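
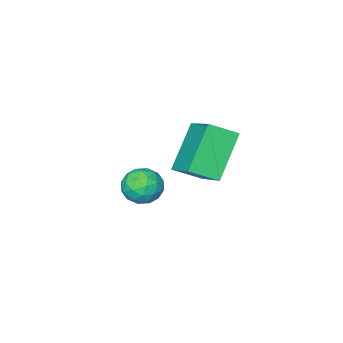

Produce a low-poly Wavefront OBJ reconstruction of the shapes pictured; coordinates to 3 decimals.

v -2.048 -0.528 0.187
v -1.607 0.901 1.058
v -2.842 -0 -0.277
v -2.401 1.428 0.594
v -0.899 -0.028 -1.214
v -0.458 1.4 -0.343
v -1.693 0.499 -1.678
v -1.252 1.928 -0.807
v 1.004 1.916 -0.232
v 1.576 2.23 -0.434
v 1.544 1.49 0.634
v 2.116 1.804 0.432
v 1.59 2.17 0.67
v 1.257 2.434 0.135
v 1.863 1.286 0.065
v 1.53 1.55 -0.47
v 2.107 1.841 -0.25
v 1.938 2.388 0.124
v 1.182 1.332 0.076
v 1.013 1.879 0.45
v 1.243 2.11 -0.409
v 1.877 1.61 0.609
v 1.568 1.825 0.749
v 1.904 2.01 0.631
v 1.055 2.23 -0.075
v 1.391 2.415 -0.193
v 1.399 2.38 0.456
v 1.729 1.305 0.393
v 2.065 1.49 0.275
v 1.216 1.71 -0.431
v 1.552 1.895 -0.549
v 1.721 1.34 -0.256
v 1.891 2.067 -0.419
v 2.208 1.816 0.09
v 2.06 1.512 -0.126
v 1.864 1.667 -0.441
v 1.792 2.388 -0.2
v 2.109 2.138 0.31
v 1.8 2.353 0.449
v 1.604 2.508 0.135
v 2.104 2.159 -0.091
v 1.011 1.582 -0.11
v 1.328 1.332 0.4
v 1.516 1.212 0.065
v 1.32 1.367 -0.249
v 0.912 1.904 0.11
v 1.229 1.653 0.619
v 1.256 2.053 0.641
v 1.06 2.208 0.326
v 1.016 1.561 0.291
f 2 4 1
f 5 2 1
f 1 4 3
f 3 5 1
f 2 8 4
f 6 2 5
f 6 8 2
f 4 8 3
f 7 5 3
f 3 8 7
f 7 6 5
f 8 6 7
f 9 46 25
f 46 20 49
f 25 49 14
f 46 49 25
f 9 25 21
f 25 14 26
f 21 26 10
f 25 26 21
f 9 21 30
f 21 10 31
f 30 31 16
f 21 31 30
f 9 30 42
f 30 16 45
f 42 45 19
f 30 45 42
f 9 42 46
f 42 19 50
f 46 50 20
f 42 50 46
f 10 26 37
f 26 14 40
f 37 40 18
f 26 40 37
f 14 49 27
f 49 20 48
f 27 48 13
f 49 48 27
f 20 50 47
f 50 19 43
f 47 43 11
f 50 43 47
f 19 45 44
f 45 16 32
f 44 32 15
f 45 32 44
f 16 31 36
f 31 10 33
f 36 33 17
f 31 33 36
f 12 38 24
f 38 18 39
f 24 39 13
f 38 39 24
f 12 24 22
f 24 13 23
f 22 23 11
f 24 23 22
f 12 22 29
f 22 11 28
f 29 28 15
f 22 28 29
f 12 29 34
f 29 15 35
f 34 35 17
f 29 35 34
f 12 34 38
f 34 17 41
f 38 41 18
f 34 41 38
f 13 39 27
f 39 18 40
f 27 40 14
f 39 40 27
f 11 23 47
f 23 13 48
f 47 48 20
f 23 48 47
f 15 28 44
f 28 11 43
f 44 43 19
f 28 43 44
f 17 35 36
f 35 15 32
f 36 32 16
f 35 32 36
f 18 41 37
f 41 17 33
f 37 33 10
f 41 33 37



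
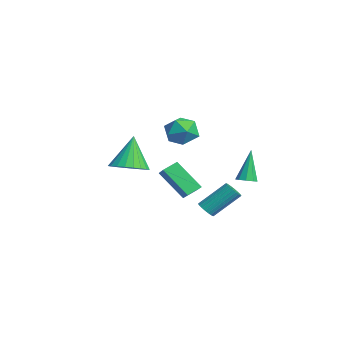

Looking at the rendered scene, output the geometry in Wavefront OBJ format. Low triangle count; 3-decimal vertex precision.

v 3.11 -1.57 -0.585
v 3.637 -1.624 -0.569
v 3.737 -0.263 0.681
v 3.21 -0.21 0.665
v 3.615 -1.484 -0.719
v 3.715 -0.123 0.53
v 3.516 -1.357 -0.85
v 3.617 0.004 0.4
v 3.356 -1.263 -0.939
v 3.456 0.098 0.31
v 3.158 -1.215 -0.975
v 3.258 0.145 0.274
v 2.952 -1.222 -0.952
v 3.053 0.139 0.298
v 2.771 -1.282 -0.872
v 2.871 0.079 0.377
v 2.641 -1.385 -0.749
v 2.741 -0.024 0.501
v 2.583 -1.517 -0.601
v 2.683 -0.156 0.649
v 2.605 -1.657 -0.45
v 2.705 -0.296 0.799
v 2.703 -1.784 -0.32
v 2.804 -0.423 0.93
v 2.864 -1.878 -0.23
v 2.964 -0.517 1.019
v 3.062 -1.925 -0.194
v 3.162 -0.565 1.055
v 3.267 -1.919 -0.218
v 3.368 -0.558 1.032
v 3.449 -1.859 -0.297
v 3.549 -0.498 0.952
v 3.579 -1.756 -0.421
v 3.679 -0.395 0.829
v 3.493 0.334 1.317
v 3.781 0.79 1.303
v 2.927 0.746 3.083
v 3.439 0.853 1.178
v 3.122 0.673 1.119
v 2.978 0.335 1.152
v 3.075 -0.004 1.262
v 3.368 -0.185 1.398
v 3.718 -0.123 1.495
v 3.963 0.153 1.509
v 3.988 0.514 1.433
v -3.828 -0.039 2.366
v -2.836 -0.114 2.1
v -3.884 -1.686 2.62
v -2.892 -1.761 2.354
v -3.156 -1.294 3.234
v -3.121 -0.276 3.077
v -3.599 -1.524 1.643
v -3.564 -0.506 1.486
v -2.694 -1.031 1.653
v -2.42 -0.889 2.636
v -4.3 -0.911 2.084
v -4.026 -0.769 3.067
v -2.051 -4.046 0.577
v -1.048 -4.066 0.949
v -2.749 -3.594 2.483
v -1.086 -3.665 0.84
v -1.272 -3.322 0.69
v -1.576 -3.089 0.524
v -1.952 -3.002 0.366
v -2.343 -3.073 0.239
v -2.69 -3.293 0.164
v -2.94 -3.628 0.152
v -3.054 -4.026 0.205
v -3.016 -4.427 0.314
v -2.83 -4.77 0.463
v -2.527 -5.003 0.629
v -2.15 -5.09 0.788
v -1.759 -5.018 0.914
v -1.412 -4.798 0.989
v -1.162 -4.464 1.001
v 0.013 -3.049 0.865
v 0.841 -3.06 1.39
v -0.214 -2.274 1.239
v 0.613 -2.286 1.764
v 0.947 -2.074 -0.584
v 1.774 -2.086 -0.059
v 0.719 -1.3 -0.21
v 1.547 -1.311 0.315
f 2 1 5
f 2 5 3
f 3 5 6
f 3 6 4
f 5 1 7
f 5 7 6
f 6 7 8
f 6 8 4
f 7 1 9
f 7 9 8
f 8 9 10
f 8 10 4
f 9 1 11
f 9 11 10
f 10 11 12
f 10 12 4
f 11 1 13
f 11 13 12
f 12 13 14
f 12 14 4
f 13 1 15
f 13 15 14
f 14 15 16
f 14 16 4
f 15 1 17
f 15 17 16
f 16 17 18
f 16 18 4
f 17 1 19
f 17 19 18
f 18 19 20
f 18 20 4
f 19 1 21
f 19 21 20
f 20 21 22
f 20 22 4
f 21 1 23
f 21 23 22
f 22 23 24
f 22 24 4
f 23 1 25
f 23 25 24
f 24 25 26
f 24 26 4
f 25 1 27
f 25 27 26
f 26 27 28
f 26 28 4
f 27 1 29
f 27 29 28
f 28 29 30
f 28 30 4
f 29 1 31
f 29 31 30
f 30 31 32
f 30 32 4
f 31 1 33
f 31 33 32
f 32 33 34
f 32 34 4
f 33 1 2
f 33 2 34
f 34 2 3
f 34 3 4
f 36 35 38
f 36 38 37
f 38 35 39
f 38 39 37
f 39 35 40
f 39 40 37
f 40 35 41
f 40 41 37
f 41 35 42
f 41 42 37
f 42 35 43
f 42 43 37
f 43 35 44
f 43 44 37
f 44 35 45
f 44 45 37
f 45 35 36
f 45 36 37
f 46 57 51
f 46 51 47
f 46 47 53
f 46 53 56
f 46 56 57
f 47 51 55
f 51 57 50
f 57 56 48
f 56 53 52
f 53 47 54
f 49 55 50
f 49 50 48
f 49 48 52
f 49 52 54
f 49 54 55
f 50 55 51
f 48 50 57
f 52 48 56
f 54 52 53
f 55 54 47
f 59 58 61
f 59 61 60
f 61 58 62
f 61 62 60
f 62 58 63
f 62 63 60
f 63 58 64
f 63 64 60
f 64 58 65
f 64 65 60
f 65 58 66
f 65 66 60
f 66 58 67
f 66 67 60
f 67 58 68
f 67 68 60
f 68 58 69
f 68 69 60
f 69 58 70
f 69 70 60
f 70 58 71
f 70 71 60
f 71 58 72
f 71 72 60
f 72 58 73
f 72 73 60
f 73 58 74
f 73 74 60
f 74 58 75
f 74 75 60
f 75 58 59
f 75 59 60
f 77 79 76
f 80 77 76
f 76 79 78
f 78 80 76
f 77 83 79
f 81 77 80
f 81 83 77
f 79 83 78
f 82 80 78
f 78 83 82
f 82 81 80
f 83 81 82



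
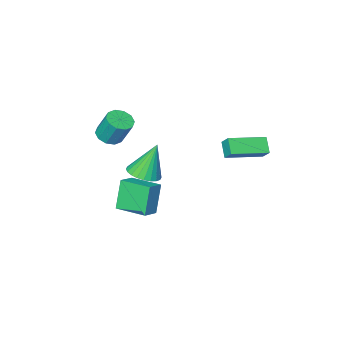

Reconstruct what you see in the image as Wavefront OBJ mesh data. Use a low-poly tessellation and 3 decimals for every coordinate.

v -1.72 4.102 0.619
v -2.026 3.425 1.288
v -1.682 4.676 1.218
v -1.988 3.999 1.886
v 0.248 3.581 0.994
v -0.058 2.904 1.662
v 0.286 4.155 1.592
v -0.02 3.478 2.261
v 2.645 -3.103 0.012
v 3.409 -2.958 0.063
v 3.18 -2.251 1.48
v 2.415 -2.397 1.428
v 3.201 -2.583 -0.158
v 2.971 -1.877 1.259
v 2.78 -2.408 -0.314
v 2.55 -1.701 1.103
v 2.308 -2.497 -0.345
v 2.078 -1.791 1.071
v 1.964 -2.819 -0.241
v 1.734 -2.112 1.176
v 1.88 -3.249 -0.04
v 1.651 -2.542 1.377
v 2.089 -3.623 0.181
v 1.859 -2.917 1.598
v 2.51 -3.799 0.337
v 2.28 -3.092 1.754
v 2.982 -3.709 0.369
v 2.752 -3.003 1.785
v 3.326 -3.388 0.264
v 3.096 -2.681 1.681
v 3.063 0.653 -0.674
v 3.517 -0.124 -0.437
v 2.357 0.827 1.254
v 3.768 0.129 -0.368
v 3.912 0.461 -0.346
v 3.926 0.823 -0.373
v 3.81 1.158 -0.446
v 3.579 1.417 -0.554
v 3.27 1.56 -0.68
v 2.929 1.564 -0.805
v 2.609 1.43 -0.91
v 2.358 1.177 -0.979
v 2.214 0.845 -1.002
v 2.2 0.483 -0.975
v 2.316 0.147 -0.901
v 2.547 -0.111 -0.794
v 2.856 -0.254 -0.668
v 3.196 -0.258 -0.542
v 2.66 -1.521 -4.566
v 2.09 -1.897 -2.847
v 1.975 0.127 -4.433
v 1.405 -0.249 -2.714
v 3.575 -1.171 -4.186
v 3.005 -1.547 -2.467
v 2.89 0.477 -4.053
v 2.32 0.101 -2.334
f 2 4 1
f 5 2 1
f 1 4 3
f 3 5 1
f 2 8 4
f 6 2 5
f 6 8 2
f 4 8 3
f 7 5 3
f 3 8 7
f 7 6 5
f 8 6 7
f 10 9 13
f 10 13 11
f 11 13 14
f 11 14 12
f 13 9 15
f 13 15 14
f 14 15 16
f 14 16 12
f 15 9 17
f 15 17 16
f 16 17 18
f 16 18 12
f 17 9 19
f 17 19 18
f 18 19 20
f 18 20 12
f 19 9 21
f 19 21 20
f 20 21 22
f 20 22 12
f 21 9 23
f 21 23 22
f 22 23 24
f 22 24 12
f 23 9 25
f 23 25 24
f 24 25 26
f 24 26 12
f 25 9 27
f 25 27 26
f 26 27 28
f 26 28 12
f 27 9 29
f 27 29 28
f 28 29 30
f 28 30 12
f 29 9 10
f 29 10 30
f 30 10 11
f 30 11 12
f 32 31 34
f 32 34 33
f 34 31 35
f 34 35 33
f 35 31 36
f 35 36 33
f 36 31 37
f 36 37 33
f 37 31 38
f 37 38 33
f 38 31 39
f 38 39 33
f 39 31 40
f 39 40 33
f 40 31 41
f 40 41 33
f 41 31 42
f 41 42 33
f 42 31 43
f 42 43 33
f 43 31 44
f 43 44 33
f 44 31 45
f 44 45 33
f 45 31 46
f 45 46 33
f 46 31 47
f 46 47 33
f 47 31 48
f 47 48 33
f 48 31 32
f 48 32 33
f 50 52 49
f 53 50 49
f 49 52 51
f 51 53 49
f 50 56 52
f 54 50 53
f 54 56 50
f 52 56 51
f 55 53 51
f 51 56 55
f 55 54 53
f 56 54 55



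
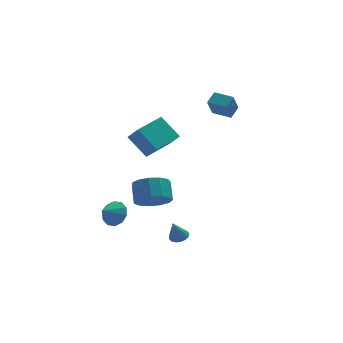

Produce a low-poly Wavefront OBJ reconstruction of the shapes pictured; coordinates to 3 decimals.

v 0.379 -2.01 -4.238
v 0.755 -1.65 -4.059
v 0.001 -2.17 -3.122
v 0.544 -1.501 -4.109
v 0.295 -1.468 -4.189
v 0.066 -1.56 -4.28
v -0.092 -1.754 -4.361
v -0.141 -2.007 -4.415
v -0.072 -2.261 -4.428
v 0.102 -2.457 -4.397
v 0.338 -2.55 -4.33
v 0.585 -2.52 -4.242
v 0.784 -2.373 -4.153
v 0.89 -2.142 -4.084
v 0.88 -1.881 -4.05
v -0.616 -0.519 -2.334
v -0.09 0.009 -3.045
v 0.042 0.967 -2.237
v -0.484 0.439 -1.526
v -0.648 0.148 -3.119
v -0.517 1.105 -2.311
v -1.197 0.075 -2.943
v -1.065 1.033 -2.135
v -1.561 -0.187 -2.574
v -1.429 0.771 -1.766
v -1.625 -0.553 -2.129
v -1.493 0.404 -1.321
v -1.368 -0.909 -1.749
v -1.237 0.048 -0.941
v -0.873 -1.141 -1.555
v -0.741 -0.183 -0.747
v -0.296 -1.176 -1.608
v -0.164 -0.218 -0.8
v 0.179 -1.001 -1.892
v 0.311 -0.044 -1.083
v 0.402 -0.674 -2.316
v 0.534 0.284 -1.508
v 0.302 -0.297 -2.746
v 0.434 0.66 -1.938
v 3.636 0.658 3.458
v 4.173 1.156 3.89
v 2.839 1.471 3.511
v 3.375 1.969 3.943
v 4.065 1.151 2.357
v 4.601 1.649 2.789
v 3.267 1.964 2.41
v 3.804 2.462 2.842
v -2.462 0.434 -3.58
v -1.884 0.175 -3.043
v -3.238 -0.014 -2.96
v -2.038 0.642 -2.897
v -2.353 1.03 -3.012
v -2.71 1.19 -3.343
v -2.972 1.062 -3.765
v -3.039 0.694 -4.116
v -2.886 0.227 -4.262
v -2.57 -0.161 -4.147
v -2.213 -0.321 -3.816
v -1.951 -0.193 -3.394
v -2.144 -1.413 3.191
v -1.795 -2.13 4.06
v -0.685 -0.451 3.399
v -0.335 -1.169 4.268
v -1.405 -2.311 2.152
v -1.055 -3.029 3.021
v 0.055 -1.35 2.36
v 0.404 -2.067 3.229
f 2 1 4
f 2 4 3
f 4 1 5
f 4 5 3
f 5 1 6
f 5 6 3
f 6 1 7
f 6 7 3
f 7 1 8
f 7 8 3
f 8 1 9
f 8 9 3
f 9 1 10
f 9 10 3
f 10 1 11
f 10 11 3
f 11 1 12
f 11 12 3
f 12 1 13
f 12 13 3
f 13 1 14
f 13 14 3
f 14 1 15
f 14 15 3
f 15 1 2
f 15 2 3
f 17 16 20
f 17 20 18
f 18 20 21
f 18 21 19
f 20 16 22
f 20 22 21
f 21 22 23
f 21 23 19
f 22 16 24
f 22 24 23
f 23 24 25
f 23 25 19
f 24 16 26
f 24 26 25
f 25 26 27
f 25 27 19
f 26 16 28
f 26 28 27
f 27 28 29
f 27 29 19
f 28 16 30
f 28 30 29
f 29 30 31
f 29 31 19
f 30 16 32
f 30 32 31
f 31 32 33
f 31 33 19
f 32 16 34
f 32 34 33
f 33 34 35
f 33 35 19
f 34 16 36
f 34 36 35
f 35 36 37
f 35 37 19
f 36 16 38
f 36 38 37
f 37 38 39
f 37 39 19
f 38 16 17
f 38 17 39
f 39 17 18
f 39 18 19
f 41 43 40
f 44 41 40
f 40 43 42
f 42 44 40
f 41 47 43
f 45 41 44
f 45 47 41
f 43 47 42
f 46 44 42
f 42 47 46
f 46 45 44
f 47 45 46
f 49 48 51
f 49 51 50
f 51 48 52
f 51 52 50
f 52 48 53
f 52 53 50
f 53 48 54
f 53 54 50
f 54 48 55
f 54 55 50
f 55 48 56
f 55 56 50
f 56 48 57
f 56 57 50
f 57 48 58
f 57 58 50
f 58 48 59
f 58 59 50
f 59 48 49
f 59 49 50
f 61 63 60
f 64 61 60
f 60 63 62
f 62 64 60
f 61 67 63
f 65 61 64
f 65 67 61
f 63 67 62
f 66 64 62
f 62 67 66
f 66 65 64
f 67 65 66



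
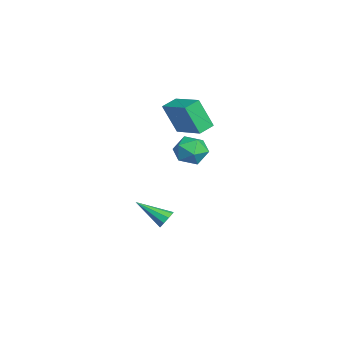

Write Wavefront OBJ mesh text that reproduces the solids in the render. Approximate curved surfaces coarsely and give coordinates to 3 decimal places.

v -4.695 -1.063 2.673
v -4.944 -1.84 4.531
v -2.959 -0.04 3.333
v -3.209 -0.818 5.192
v -4.111 -1.882 2.408
v -4.361 -2.66 4.267
v -2.376 -0.86 3.069
v -2.625 -1.637 4.927
v -0.738 -0.909 2.253
v 0.038 -0.704 2.932
v -0.798 -2.516 2.808
v -0.022 -2.311 3.487
v -0.971 -1.883 3.629
v -0.935 -0.89 3.286
v 0.175 -2.33 2.454
v 0.211 -1.337 2.111
v 0.602 -1.582 3.056
v -0.106 -1.305 3.782
v -0.654 -1.915 1.958
v -1.362 -1.638 2.684
v -1.969 -2.701 -3.269
v -1.533 -3.089 -3.532
v -2.751 -4.299 -2.211
v -1.377 -2.919 -3.16
v -1.498 -2.647 -2.839
v -1.839 -2.401 -2.719
v -2.241 -2.295 -2.856
v -2.515 -2.379 -3.186
v -2.534 -2.614 -3.555
v -2.288 -2.889 -3.79
v -1.893 -3.077 -3.781
f 2 4 1
f 5 2 1
f 1 4 3
f 3 5 1
f 2 8 4
f 6 2 5
f 6 8 2
f 4 8 3
f 7 5 3
f 3 8 7
f 7 6 5
f 8 6 7
f 9 20 14
f 9 14 10
f 9 10 16
f 9 16 19
f 9 19 20
f 10 14 18
f 14 20 13
f 20 19 11
f 19 16 15
f 16 10 17
f 12 18 13
f 12 13 11
f 12 11 15
f 12 15 17
f 12 17 18
f 13 18 14
f 11 13 20
f 15 11 19
f 17 15 16
f 18 17 10
f 22 21 24
f 22 24 23
f 24 21 25
f 24 25 23
f 25 21 26
f 25 26 23
f 26 21 27
f 26 27 23
f 27 21 28
f 27 28 23
f 28 21 29
f 28 29 23
f 29 21 30
f 29 30 23
f 30 21 31
f 30 31 23
f 31 21 22
f 31 22 23



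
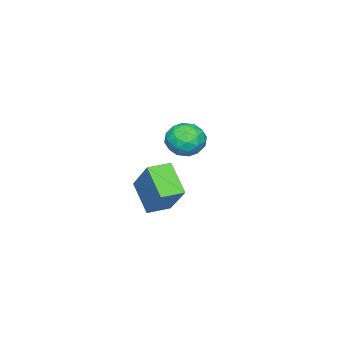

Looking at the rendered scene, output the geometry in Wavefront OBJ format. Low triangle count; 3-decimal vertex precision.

v -1.818 -0.524 -0.722
v -1.344 -0.253 -0.014
v -2.076 -1.787 -0.066
v -1.602 -1.516 0.642
v -2.389 -1.134 0.458
v -2.23 -0.354 0.053
v -1.19 -1.686 -0.133
v -1.031 -0.906 -0.538
v -0.956 -0.972 0.35
v -1.697 -0.63 0.715
v -1.723 -1.41 -0.795
v -2.464 -1.068 -0.43
v -1.558 -0.278 -0.425
v -1.862 -1.762 0.345
v -2.324 -1.538 0.238
v -2.046 -1.379 0.654
v -2.079 -0.337 -0.386
v -1.8 -0.178 0.03
v -2.415 -0.695 0.308
v -1.62 -1.862 -0.11
v -1.341 -1.703 0.306
v -1.374 -0.661 -0.734
v -1.096 -0.502 -0.318
v -1.005 -1.345 -0.388
v -1.052 -0.541 0.204
v -1.204 -1.283 0.59
v -0.962 -1.383 0.134
v -0.868 -0.924 -0.104
v -1.487 -0.34 0.419
v -1.639 -1.083 0.805
v -2.102 -0.858 0.697
v -2.008 -0.399 0.459
v -1.259 -0.763 0.633
v -1.781 -0.957 -0.885
v -1.933 -1.7 -0.499
v -1.412 -1.641 -0.539
v -1.318 -1.182 -0.777
v -2.216 -0.757 -0.67
v -2.368 -1.499 -0.284
v -2.552 -1.116 0.024
v -2.458 -0.657 -0.214
v -2.161 -1.277 -0.713
v 2.312 0.714 -1.473
v 1.686 -0.264 -0.477
v 3.034 1.782 0.03
v 2.409 0.803 1.026
v 3.131 0.177 -1.486
v 2.506 -0.802 -0.49
v 3.854 1.244 0.017
v 3.228 0.266 1.013
f 1 38 17
f 38 12 41
f 17 41 6
f 38 41 17
f 1 17 13
f 17 6 18
f 13 18 2
f 17 18 13
f 1 13 22
f 13 2 23
f 22 23 8
f 13 23 22
f 1 22 34
f 22 8 37
f 34 37 11
f 22 37 34
f 1 34 38
f 34 11 42
f 38 42 12
f 34 42 38
f 2 18 29
f 18 6 32
f 29 32 10
f 18 32 29
f 6 41 19
f 41 12 40
f 19 40 5
f 41 40 19
f 12 42 39
f 42 11 35
f 39 35 3
f 42 35 39
f 11 37 36
f 37 8 24
f 36 24 7
f 37 24 36
f 8 23 28
f 23 2 25
f 28 25 9
f 23 25 28
f 4 30 16
f 30 10 31
f 16 31 5
f 30 31 16
f 4 16 14
f 16 5 15
f 14 15 3
f 16 15 14
f 4 14 21
f 14 3 20
f 21 20 7
f 14 20 21
f 4 21 26
f 21 7 27
f 26 27 9
f 21 27 26
f 4 26 30
f 26 9 33
f 30 33 10
f 26 33 30
f 5 31 19
f 31 10 32
f 19 32 6
f 31 32 19
f 3 15 39
f 15 5 40
f 39 40 12
f 15 40 39
f 7 20 36
f 20 3 35
f 36 35 11
f 20 35 36
f 9 27 28
f 27 7 24
f 28 24 8
f 27 24 28
f 10 33 29
f 33 9 25
f 29 25 2
f 33 25 29
f 44 46 43
f 47 44 43
f 43 46 45
f 45 47 43
f 44 50 46
f 48 44 47
f 48 50 44
f 46 50 45
f 49 47 45
f 45 50 49
f 49 48 47
f 50 48 49



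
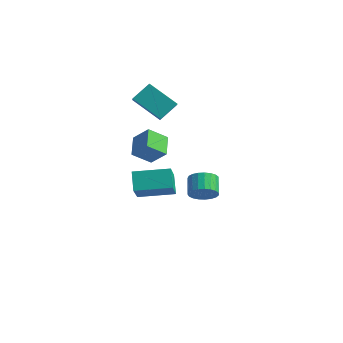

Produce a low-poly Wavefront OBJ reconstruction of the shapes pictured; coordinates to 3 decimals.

v -4.588 0.538 -3.053
v -3.875 -0.698 -1.539
v -2.877 1.832 -2.802
v -2.164 0.596 -1.288
v -3.916 -0.176 -3.952
v -3.203 -1.412 -2.438
v -2.205 1.118 -3.701
v -1.492 -0.118 -2.187
v -3.241 0.233 -1.031
v -3.931 -0.624 -0.199
v -3.979 1.321 -0.522
v -4.67 0.464 0.31
v -2.31 0.416 -0.07
v -3.001 -0.441 0.762
v -3.049 1.504 0.439
v -3.739 0.647 1.271
v -3.977 -0.418 4.176
v -3.609 0.603 4.995
v -4.892 0.709 3.181
v -4.524 1.73 4
v -2.316 -0.09 3.02
v -1.948 0.931 3.839
v -3.231 1.037 2.025
v -2.863 2.058 2.844
v 3.313 -3.881 1.436
v 3.83 -3.934 2.044
v 3.244 -3.153 2.612
v 2.727 -3.099 2.004
v 3.968 -3.696 1.857
v 3.382 -2.914 2.425
v 3.992 -3.489 1.598
v 3.406 -2.707 2.165
v 3.898 -3.351 1.31
v 3.312 -2.569 1.877
v 3.704 -3.303 1.044
v 3.118 -2.522 1.612
v 3.442 -3.356 0.846
v 2.856 -2.574 1.414
v 3.157 -3.5 0.75
v 2.571 -2.718 1.318
v 2.9 -3.709 0.773
v 2.314 -2.927 1.341
v 2.714 -3.948 0.91
v 2.128 -3.166 1.478
v 2.631 -4.176 1.139
v 2.045 -3.394 1.706
v 2.667 -4.352 1.418
v 2.081 -3.57 1.986
v 2.814 -4.447 1.701
v 2.228 -3.665 2.269
v 3.047 -4.444 1.938
v 2.461 -3.662 2.506
v 3.327 -4.344 2.088
v 2.741 -3.562 2.656
v 3.604 -4.164 2.126
v 3.018 -3.382 2.693
f 2 4 1
f 5 2 1
f 1 4 3
f 3 5 1
f 2 8 4
f 6 2 5
f 6 8 2
f 4 8 3
f 7 5 3
f 3 8 7
f 7 6 5
f 8 6 7
f 10 12 9
f 13 10 9
f 9 12 11
f 11 13 9
f 10 16 12
f 14 10 13
f 14 16 10
f 12 16 11
f 15 13 11
f 11 16 15
f 15 14 13
f 16 14 15
f 18 20 17
f 21 18 17
f 17 20 19
f 19 21 17
f 18 24 20
f 22 18 21
f 22 24 18
f 20 24 19
f 23 21 19
f 19 24 23
f 23 22 21
f 24 22 23
f 26 25 29
f 26 29 27
f 27 29 30
f 27 30 28
f 29 25 31
f 29 31 30
f 30 31 32
f 30 32 28
f 31 25 33
f 31 33 32
f 32 33 34
f 32 34 28
f 33 25 35
f 33 35 34
f 34 35 36
f 34 36 28
f 35 25 37
f 35 37 36
f 36 37 38
f 36 38 28
f 37 25 39
f 37 39 38
f 38 39 40
f 38 40 28
f 39 25 41
f 39 41 40
f 40 41 42
f 40 42 28
f 41 25 43
f 41 43 42
f 42 43 44
f 42 44 28
f 43 25 45
f 43 45 44
f 44 45 46
f 44 46 28
f 45 25 47
f 45 47 46
f 46 47 48
f 46 48 28
f 47 25 49
f 47 49 48
f 48 49 50
f 48 50 28
f 49 25 51
f 49 51 50
f 50 51 52
f 50 52 28
f 51 25 53
f 51 53 52
f 52 53 54
f 52 54 28
f 53 25 55
f 53 55 54
f 54 55 56
f 54 56 28
f 55 25 26
f 55 26 56
f 56 26 27
f 56 27 28



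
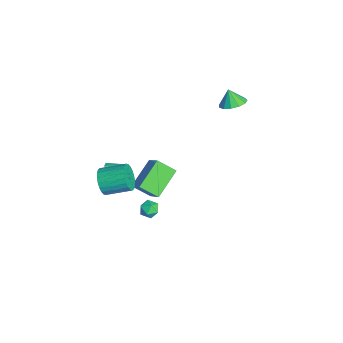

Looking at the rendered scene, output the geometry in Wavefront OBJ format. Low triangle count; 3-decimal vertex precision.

v 3.897 -1.6 -2.239
v 4.327 -2.054 -2.32
v 3.513 -2.106 -1.44
v 3.943 -2.56 -1.521
v 4.122 -1.989 -1.322
v 4.359 -1.676 -1.816
v 3.481 -2.484 -1.944
v 3.718 -2.171 -2.438
v 4.069 -2.601 -2.138
v 4.466 -2.295 -1.754
v 3.374 -1.865 -2.006
v 3.771 -1.559 -1.622
v -2.941 4.005 0.049
v -2.169 3.738 0.348
v -3.379 3.795 0.991
v -2.195 4.219 0.443
v -2.459 4.631 0.413
v -2.875 4.845 0.268
v -3.312 4.792 0.053
v -3.632 4.49 -0.164
v -3.732 4.034 -0.312
v -3.581 3.568 -0.346
v -3.227 3.242 -0.255
v -2.782 3.158 -0.067
v -2.388 3.343 0.158
v 2.078 -4.4 -0.804
v 2.373 -4.743 -0.05
v 2.717 -3.283 0.479
v 2.422 -2.94 -0.276
v 2.659 -4.742 -0.239
v 3.003 -3.282 0.29
v 2.857 -4.689 -0.514
v 3.201 -3.229 0.014
v 2.936 -4.591 -0.834
v 3.28 -3.132 -0.305
v 2.885 -4.465 -1.149
v 3.229 -3.006 -0.62
v 2.711 -4.329 -1.412
v 3.055 -2.869 -0.883
v 2.44 -4.203 -1.582
v 2.784 -2.744 -1.053
v 2.114 -4.108 -1.634
v 2.459 -2.648 -1.105
v 1.783 -4.057 -1.559
v 2.127 -2.597 -1.03
v 1.497 -4.058 -1.37
v 1.841 -2.598 -0.841
v 1.299 -4.111 -1.094
v 1.643 -2.651 -0.566
v 1.22 -4.208 -0.775
v 1.564 -2.749 -0.246
v 1.271 -4.334 -0.46
v 1.615 -2.875 0.069
v 1.445 -4.471 -0.197
v 1.789 -3.011 0.332
v 1.716 -4.596 -0.027
v 2.06 -3.137 0.502
v 2.041 -4.692 0.025
v 2.386 -3.232 0.554
v -1.749 -1.17 -3.401
v -0.471 -0.896 -2.149
v -1.287 -0.137 -4.099
v -0.009 0.137 -2.847
v -0.491 -2.417 -4.413
v 0.787 -2.143 -3.161
v -0.029 -1.384 -5.111
v 1.249 -1.11 -3.859
v 0.716 -3.779 -1.357
v 1.032 -4.076 -0.972
v 0.804 -2.941 -0.783
v 1.269 -3.914 -1.246
v 1.247 -3.688 -1.571
v 0.977 -3.505 -1.797
v 0.584 -3.45 -1.817
v 0.253 -3.549 -1.621
v 0.139 -3.756 -1.303
v 0.294 -3.973 -1.009
v 0.647 -4.1 -0.879
f 1 12 6
f 1 6 2
f 1 2 8
f 1 8 11
f 1 11 12
f 2 6 10
f 6 12 5
f 12 11 3
f 11 8 7
f 8 2 9
f 4 10 5
f 4 5 3
f 4 3 7
f 4 7 9
f 4 9 10
f 5 10 6
f 3 5 12
f 7 3 11
f 9 7 8
f 10 9 2
f 14 13 16
f 14 16 15
f 16 13 17
f 16 17 15
f 17 13 18
f 17 18 15
f 18 13 19
f 18 19 15
f 19 13 20
f 19 20 15
f 20 13 21
f 20 21 15
f 21 13 22
f 21 22 15
f 22 13 23
f 22 23 15
f 23 13 24
f 23 24 15
f 24 13 25
f 24 25 15
f 25 13 14
f 25 14 15
f 27 26 30
f 27 30 28
f 28 30 31
f 28 31 29
f 30 26 32
f 30 32 31
f 31 32 33
f 31 33 29
f 32 26 34
f 32 34 33
f 33 34 35
f 33 35 29
f 34 26 36
f 34 36 35
f 35 36 37
f 35 37 29
f 36 26 38
f 36 38 37
f 37 38 39
f 37 39 29
f 38 26 40
f 38 40 39
f 39 40 41
f 39 41 29
f 40 26 42
f 40 42 41
f 41 42 43
f 41 43 29
f 42 26 44
f 42 44 43
f 43 44 45
f 43 45 29
f 44 26 46
f 44 46 45
f 45 46 47
f 45 47 29
f 46 26 48
f 46 48 47
f 47 48 49
f 47 49 29
f 48 26 50
f 48 50 49
f 49 50 51
f 49 51 29
f 50 26 52
f 50 52 51
f 51 52 53
f 51 53 29
f 52 26 54
f 52 54 53
f 53 54 55
f 53 55 29
f 54 26 56
f 54 56 55
f 55 56 57
f 55 57 29
f 56 26 58
f 56 58 57
f 57 58 59
f 57 59 29
f 58 26 27
f 58 27 59
f 59 27 28
f 59 28 29
f 61 63 60
f 64 61 60
f 60 63 62
f 62 64 60
f 61 67 63
f 65 61 64
f 65 67 61
f 63 67 62
f 66 64 62
f 62 67 66
f 66 65 64
f 67 65 66
f 69 68 71
f 69 71 70
f 71 68 72
f 71 72 70
f 72 68 73
f 72 73 70
f 73 68 74
f 73 74 70
f 74 68 75
f 74 75 70
f 75 68 76
f 75 76 70
f 76 68 77
f 76 77 70
f 77 68 78
f 77 78 70
f 78 68 69
f 78 69 70



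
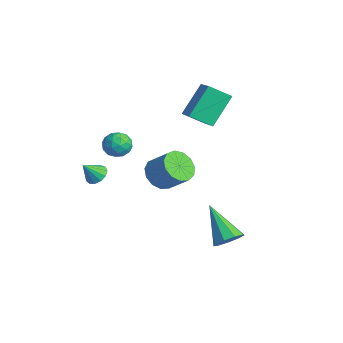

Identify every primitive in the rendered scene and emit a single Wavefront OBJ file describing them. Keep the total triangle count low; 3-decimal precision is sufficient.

v -2.881 -1.066 0.921
v -2.485 -0.938 0.264
v -2.995 -2.282 0.616
v -2.599 -2.154 -0.041
v -2.236 -2.112 0.645
v -2.166 -1.36 0.834
v -3.314 -1.86 0.046
v -3.244 -1.108 0.235
v -2.753 -1.429 -0.277
v -2.087 -1.584 0.093
v -3.393 -1.636 0.787
v -2.727 -1.791 1.157
v -2.673 -0.895 0.619
v -2.807 -2.325 0.261
v -2.594 -2.3 0.664
v -2.361 -2.225 0.278
v -2.485 -1.143 0.955
v -2.253 -1.068 0.568
v -2.106 -1.758 0.792
v -3.227 -2.152 0.312
v -2.995 -2.077 -0.075
v -3.119 -0.995 0.602
v -2.886 -0.92 0.216
v -3.374 -1.462 0.088
v -2.598 -1.108 -0.085
v -2.665 -1.823 -0.265
v -3.085 -1.65 -0.213
v -3.044 -1.209 -0.102
v -2.206 -1.2 0.133
v -2.273 -1.915 -0.047
v -2.06 -1.89 0.357
v -2.019 -1.448 0.468
v -2.364 -1.488 -0.185
v -3.207 -1.305 0.927
v -3.274 -2.02 0.747
v -3.461 -1.772 0.412
v -3.42 -1.33 0.523
v -2.815 -1.397 1.145
v -2.882 -2.112 0.965
v -2.436 -2.011 0.982
v -2.395 -1.57 1.093
v -3.116 -1.732 1.065
v 3.693 1.053 -3.026
v 4.131 0.564 -2.586
v 2.047 0.867 -1.594
v 4.21 1.075 -2.429
v 4.047 1.575 -2.551
v 3.719 1.832 -2.895
v 3.379 1.724 -3.3
v 3.185 1.302 -3.578
v 3.23 0.764 -3.597
v 3.491 0.361 -3.349
v 3.847 0.282 -2.95
v 0.745 -1.023 0.32
v 1.346 -0.858 -0.343
v 2.255 -0.312 0.616
v 1.655 -0.477 1.28
v 1.054 -0.438 -0.305
v 1.963 0.108 0.654
v 0.664 -0.204 -0.068
v 1.573 0.342 0.891
v 0.3 -0.23 0.292
v 1.209 0.316 1.251
v 0.077 -0.508 0.661
v 0.986 0.038 1.62
v 0.066 -0.949 0.922
v 0.976 -0.403 1.881
v 0.271 -1.414 0.992
v 1.181 -0.868 1.951
v 0.627 -1.754 0.849
v 1.536 -1.208 1.808
v 1.02 -1.863 0.538
v 1.929 -1.317 1.497
v 1.326 -1.705 0.158
v 2.235 -1.159 1.117
v 1.447 -1.33 -0.17
v 2.357 -0.784 0.789
v -1.565 2.465 1.443
v -2.07 1.469 2.128
v -2.04 3.711 2.906
v -2.545 2.715 3.591
v -0.335 2.245 2.029
v -0.84 1.249 2.714
v -0.81 3.491 3.492
v -1.315 2.495 4.177
v -1.883 -3.073 -0.73
v -1.578 -2.649 -0.397
v -1.877 -3.767 0.15
v -1.918 -2.587 -0.346
v -2.247 -2.68 -0.417
v -2.46 -2.898 -0.587
v -2.491 -3.171 -0.803
v -2.328 -3.413 -0.995
v -2.024 -3.547 -1.103
v -1.675 -3.531 -1.092
v -1.392 -3.369 -0.967
v -1.265 -3.113 -0.765
v -1.334 -2.845 -0.553
f 1 38 17
f 38 12 41
f 17 41 6
f 38 41 17
f 1 17 13
f 17 6 18
f 13 18 2
f 17 18 13
f 1 13 22
f 13 2 23
f 22 23 8
f 13 23 22
f 1 22 34
f 22 8 37
f 34 37 11
f 22 37 34
f 1 34 38
f 34 11 42
f 38 42 12
f 34 42 38
f 2 18 29
f 18 6 32
f 29 32 10
f 18 32 29
f 6 41 19
f 41 12 40
f 19 40 5
f 41 40 19
f 12 42 39
f 42 11 35
f 39 35 3
f 42 35 39
f 11 37 36
f 37 8 24
f 36 24 7
f 37 24 36
f 8 23 28
f 23 2 25
f 28 25 9
f 23 25 28
f 4 30 16
f 30 10 31
f 16 31 5
f 30 31 16
f 4 16 14
f 16 5 15
f 14 15 3
f 16 15 14
f 4 14 21
f 14 3 20
f 21 20 7
f 14 20 21
f 4 21 26
f 21 7 27
f 26 27 9
f 21 27 26
f 4 26 30
f 26 9 33
f 30 33 10
f 26 33 30
f 5 31 19
f 31 10 32
f 19 32 6
f 31 32 19
f 3 15 39
f 15 5 40
f 39 40 12
f 15 40 39
f 7 20 36
f 20 3 35
f 36 35 11
f 20 35 36
f 9 27 28
f 27 7 24
f 28 24 8
f 27 24 28
f 10 33 29
f 33 9 25
f 29 25 2
f 33 25 29
f 44 43 46
f 44 46 45
f 46 43 47
f 46 47 45
f 47 43 48
f 47 48 45
f 48 43 49
f 48 49 45
f 49 43 50
f 49 50 45
f 50 43 51
f 50 51 45
f 51 43 52
f 51 52 45
f 52 43 53
f 52 53 45
f 53 43 44
f 53 44 45
f 55 54 58
f 55 58 56
f 56 58 59
f 56 59 57
f 58 54 60
f 58 60 59
f 59 60 61
f 59 61 57
f 60 54 62
f 60 62 61
f 61 62 63
f 61 63 57
f 62 54 64
f 62 64 63
f 63 64 65
f 63 65 57
f 64 54 66
f 64 66 65
f 65 66 67
f 65 67 57
f 66 54 68
f 66 68 67
f 67 68 69
f 67 69 57
f 68 54 70
f 68 70 69
f 69 70 71
f 69 71 57
f 70 54 72
f 70 72 71
f 71 72 73
f 71 73 57
f 72 54 74
f 72 74 73
f 73 74 75
f 73 75 57
f 74 54 76
f 74 76 75
f 75 76 77
f 75 77 57
f 76 54 55
f 76 55 77
f 77 55 56
f 77 56 57
f 79 81 78
f 82 79 78
f 78 81 80
f 80 82 78
f 79 85 81
f 83 79 82
f 83 85 79
f 81 85 80
f 84 82 80
f 80 85 84
f 84 83 82
f 85 83 84
f 87 86 89
f 87 89 88
f 89 86 90
f 89 90 88
f 90 86 91
f 90 91 88
f 91 86 92
f 91 92 88
f 92 86 93
f 92 93 88
f 93 86 94
f 93 94 88
f 94 86 95
f 94 95 88
f 95 86 96
f 95 96 88
f 96 86 97
f 96 97 88
f 97 86 98
f 97 98 88
f 98 86 87
f 98 87 88



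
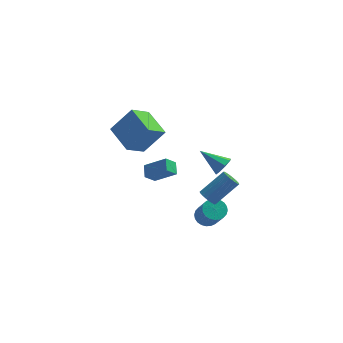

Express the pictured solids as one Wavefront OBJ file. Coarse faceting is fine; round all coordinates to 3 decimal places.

v 3.116 -2.811 -0.476
v 3.528 -2.714 -0.957
v 4.855 -1.933 0.335
v 4.444 -2.029 0.816
v 3.379 -2.472 -0.951
v 4.706 -1.69 0.341
v 3.178 -2.296 -0.851
v 4.505 -1.514 0.441
v 2.965 -2.222 -0.677
v 4.293 -1.441 0.615
v 2.782 -2.265 -0.463
v 4.109 -1.484 0.829
v 2.666 -2.416 -0.251
v 3.993 -1.635 1.04
v 2.638 -2.645 -0.084
v 3.965 -1.864 1.207
v 2.705 -2.907 0.005
v 4.032 -2.126 1.297
v 2.854 -3.15 -0.001
v 4.181 -2.368 1.291
v 3.055 -3.326 -0.101
v 4.382 -2.544 1.191
v 3.267 -3.399 -0.275
v 4.595 -2.618 1.017
v 3.451 -3.356 -0.489
v 4.778 -2.575 0.803
v 3.567 -3.205 -0.7
v 4.894 -2.424 0.591
v 3.595 -2.976 -0.867
v 4.922 -2.195 0.424
v 2.922 -0.391 -4.19
v 3.445 0.153 -3.992
v 4.001 -0.965 -2.392
v 3.478 -1.509 -2.59
v 3.199 0.249 -3.84
v 3.755 -0.87 -2.239
v 2.911 0.247 -3.741
v 3.468 -0.872 -2.141
v 2.625 0.148 -3.71
v 3.181 -0.971 -2.11
v 2.384 -0.033 -3.753
v 2.94 -1.151 -2.153
v 2.225 -0.268 -3.862
v 2.781 -1.387 -2.262
v 2.172 -0.522 -4.021
v 2.728 -1.641 -2.421
v 2.233 -0.756 -4.206
v 2.789 -1.875 -2.606
v 2.399 -0.935 -4.388
v 2.955 -2.053 -2.788
v 2.645 -1.03 -4.541
v 3.201 -2.149 -2.94
v 2.932 -1.028 -4.639
v 3.489 -2.147 -3.039
v 3.219 -0.929 -4.67
v 3.775 -2.048 -3.07
v 3.46 -0.749 -4.627
v 4.016 -1.867 -3.027
v 3.619 -0.513 -4.518
v 4.175 -1.632 -2.918
v 3.672 -0.259 -4.359
v 4.228 -1.378 -2.759
v 3.611 -0.025 -4.174
v 4.167 -1.144 -2.574
v -1.664 -2.261 3.146
v -0.413 -1.948 4.727
v -2.801 -0.728 3.741
v -1.55 -0.415 5.323
v -0.77 -1.245 2.237
v 0.481 -0.932 3.819
v -1.907 0.288 2.833
v -0.656 0.601 4.414
v 3.761 1.781 -1.244
v 4.162 1.743 -0.624
v 2.279 2.279 -0.256
v 4.177 2.257 -0.86
v 3.948 2.493 -1.322
v 3.61 2.311 -1.738
v 3.36 1.819 -1.865
v 3.345 1.305 -1.628
v 3.574 1.069 -1.167
v 3.912 1.251 -0.75
v 0.499 -0.419 -0.051
v 0.372 0.398 0.375
v -0.855 -0.135 -1.003
v -0.983 0.682 -0.578
v 1.063 0.018 -0.722
v 0.935 0.835 -0.297
v -0.292 0.302 -1.675
v -0.419 1.119 -1.249
f 2 1 5
f 2 5 3
f 3 5 6
f 3 6 4
f 5 1 7
f 5 7 6
f 6 7 8
f 6 8 4
f 7 1 9
f 7 9 8
f 8 9 10
f 8 10 4
f 9 1 11
f 9 11 10
f 10 11 12
f 10 12 4
f 11 1 13
f 11 13 12
f 12 13 14
f 12 14 4
f 13 1 15
f 13 15 14
f 14 15 16
f 14 16 4
f 15 1 17
f 15 17 16
f 16 17 18
f 16 18 4
f 17 1 19
f 17 19 18
f 18 19 20
f 18 20 4
f 19 1 21
f 19 21 20
f 20 21 22
f 20 22 4
f 21 1 23
f 21 23 22
f 22 23 24
f 22 24 4
f 23 1 25
f 23 25 24
f 24 25 26
f 24 26 4
f 25 1 27
f 25 27 26
f 26 27 28
f 26 28 4
f 27 1 29
f 27 29 28
f 28 29 30
f 28 30 4
f 29 1 2
f 29 2 30
f 30 2 3
f 30 3 4
f 32 31 35
f 32 35 33
f 33 35 36
f 33 36 34
f 35 31 37
f 35 37 36
f 36 37 38
f 36 38 34
f 37 31 39
f 37 39 38
f 38 39 40
f 38 40 34
f 39 31 41
f 39 41 40
f 40 41 42
f 40 42 34
f 41 31 43
f 41 43 42
f 42 43 44
f 42 44 34
f 43 31 45
f 43 45 44
f 44 45 46
f 44 46 34
f 45 31 47
f 45 47 46
f 46 47 48
f 46 48 34
f 47 31 49
f 47 49 48
f 48 49 50
f 48 50 34
f 49 31 51
f 49 51 50
f 50 51 52
f 50 52 34
f 51 31 53
f 51 53 52
f 52 53 54
f 52 54 34
f 53 31 55
f 53 55 54
f 54 55 56
f 54 56 34
f 55 31 57
f 55 57 56
f 56 57 58
f 56 58 34
f 57 31 59
f 57 59 58
f 58 59 60
f 58 60 34
f 59 31 61
f 59 61 60
f 60 61 62
f 60 62 34
f 61 31 63
f 61 63 62
f 62 63 64
f 62 64 34
f 63 31 32
f 63 32 64
f 64 32 33
f 64 33 34
f 66 68 65
f 69 66 65
f 65 68 67
f 67 69 65
f 66 72 68
f 70 66 69
f 70 72 66
f 68 72 67
f 71 69 67
f 67 72 71
f 71 70 69
f 72 70 71
f 74 73 76
f 74 76 75
f 76 73 77
f 76 77 75
f 77 73 78
f 77 78 75
f 78 73 79
f 78 79 75
f 79 73 80
f 79 80 75
f 80 73 81
f 80 81 75
f 81 73 82
f 81 82 75
f 82 73 74
f 82 74 75
f 84 86 83
f 87 84 83
f 83 86 85
f 85 87 83
f 84 90 86
f 88 84 87
f 88 90 84
f 86 90 85
f 89 87 85
f 85 90 89
f 89 88 87
f 90 88 89



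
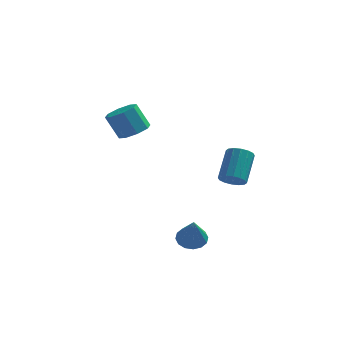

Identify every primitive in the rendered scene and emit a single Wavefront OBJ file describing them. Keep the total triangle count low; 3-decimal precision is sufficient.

v -3.603 1.92 2.573
v -2.886 1.568 3.008
v -3.619 1.768 4.381
v -4.337 2.12 3.947
v -2.839 2.258 2.932
v -3.572 2.459 4.306
v -3.24 2.751 2.646
v -3.973 2.951 4.019
v -3.854 2.756 2.317
v -4.587 2.957 3.691
v -4.321 2.272 2.139
v -5.054 2.472 3.512
v -4.368 1.581 2.214
v -5.101 1.782 3.588
v -3.967 1.089 2.501
v -4.7 1.289 3.874
v -3.353 1.083 2.829
v -4.086 1.284 4.203
v 1.362 2.908 -1.244
v 2.12 2.877 -1.38
v 2.415 4.361 -0.071
v 1.658 4.392 0.064
v 1.978 3.139 -1.645
v 2.273 4.623 -0.337
v 1.672 3.339 -1.802
v 1.967 4.823 -0.494
v 1.282 3.423 -1.811
v 1.577 4.907 -0.502
v 0.914 3.37 -1.667
v 1.209 4.854 -0.359
v 0.666 3.193 -1.41
v 0.962 4.676 -0.102
v 0.605 2.939 -1.109
v 0.9 4.423 0.2
v 0.747 2.677 -0.843
v 1.042 4.161 0.465
v 1.053 2.477 -0.686
v 1.348 3.961 0.622
v 1.443 2.393 -0.678
v 1.738 3.877 0.631
v 1.811 2.446 -0.821
v 2.106 3.93 0.487
v 2.058 2.624 -1.078
v 2.354 4.107 0.23
v -0.209 -2.693 -2.476
v 0.548 -2.904 -2.674
v -0.031 -3.587 -0.844
v 0.586 -2.536 -2.477
v 0.411 -2.21 -2.28
v 0.07 -2.014 -2.135
v -0.346 -1.999 -2.081
v -0.725 -2.171 -2.134
v -0.966 -2.482 -2.278
v -1.004 -2.85 -2.476
v -0.829 -3.176 -2.673
v -0.488 -3.372 -2.818
v -0.072 -3.387 -2.871
v 0.307 -3.215 -2.819
f 2 1 5
f 2 5 3
f 3 5 6
f 3 6 4
f 5 1 7
f 5 7 6
f 6 7 8
f 6 8 4
f 7 1 9
f 7 9 8
f 8 9 10
f 8 10 4
f 9 1 11
f 9 11 10
f 10 11 12
f 10 12 4
f 11 1 13
f 11 13 12
f 12 13 14
f 12 14 4
f 13 1 15
f 13 15 14
f 14 15 16
f 14 16 4
f 15 1 17
f 15 17 16
f 16 17 18
f 16 18 4
f 17 1 2
f 17 2 18
f 18 2 3
f 18 3 4
f 20 19 23
f 20 23 21
f 21 23 24
f 21 24 22
f 23 19 25
f 23 25 24
f 24 25 26
f 24 26 22
f 25 19 27
f 25 27 26
f 26 27 28
f 26 28 22
f 27 19 29
f 27 29 28
f 28 29 30
f 28 30 22
f 29 19 31
f 29 31 30
f 30 31 32
f 30 32 22
f 31 19 33
f 31 33 32
f 32 33 34
f 32 34 22
f 33 19 35
f 33 35 34
f 34 35 36
f 34 36 22
f 35 19 37
f 35 37 36
f 36 37 38
f 36 38 22
f 37 19 39
f 37 39 38
f 38 39 40
f 38 40 22
f 39 19 41
f 39 41 40
f 40 41 42
f 40 42 22
f 41 19 43
f 41 43 42
f 42 43 44
f 42 44 22
f 43 19 20
f 43 20 44
f 44 20 21
f 44 21 22
f 46 45 48
f 46 48 47
f 48 45 49
f 48 49 47
f 49 45 50
f 49 50 47
f 50 45 51
f 50 51 47
f 51 45 52
f 51 52 47
f 52 45 53
f 52 53 47
f 53 45 54
f 53 54 47
f 54 45 55
f 54 55 47
f 55 45 56
f 55 56 47
f 56 45 57
f 56 57 47
f 57 45 58
f 57 58 47
f 58 45 46
f 58 46 47



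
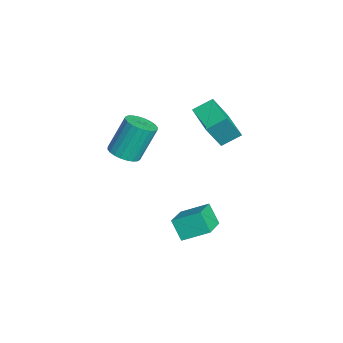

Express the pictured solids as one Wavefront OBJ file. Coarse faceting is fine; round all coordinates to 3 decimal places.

v -0.773 1.417 1.817
v -0.979 2.449 2.395
v 0.863 1.918 1.504
v 0.658 2.95 2.081
v -0.198 0.59 3.499
v -0.403 1.622 4.076
v 1.439 1.091 3.185
v 1.233 2.123 3.763
v 2.697 -2.939 2.638
v 3.306 -3.423 2.982
v 2.952 -2.544 4.845
v 2.343 -2.061 4.502
v 3.479 -3.156 2.889
v 3.126 -2.277 4.752
v 3.534 -2.856 2.758
v 3.181 -1.978 4.621
v 3.461 -2.569 2.609
v 3.108 -1.691 4.472
v 3.272 -2.338 2.464
v 2.919 -1.46 4.327
v 2.995 -2.199 2.346
v 2.642 -1.321 4.209
v 2.673 -2.173 2.272
v 2.32 -1.294 4.135
v 2.354 -2.263 2.254
v 2.001 -1.384 4.118
v 2.088 -2.456 2.295
v 1.734 -1.577 4.158
v 1.914 -2.723 2.388
v 1.561 -1.844 4.251
v 1.859 -3.022 2.519
v 1.506 -2.144 4.382
v 1.932 -3.309 2.668
v 1.579 -2.431 4.531
v 2.121 -3.54 2.813
v 1.768 -2.662 4.676
v 2.398 -3.679 2.931
v 2.045 -2.801 4.794
v 2.72 -3.706 3.005
v 2.367 -2.827 4.868
v 3.039 -3.616 3.022
v 2.686 -2.737 4.886
v 2.914 0.24 -3.225
v 2.323 -0.198 -2.19
v 3.15 1.607 -2.512
v 2.56 1.169 -1.476
v 4.44 -0.349 -2.604
v 3.85 -0.787 -1.568
v 4.677 1.018 -1.89
v 4.086 0.58 -0.855
f 2 4 1
f 5 2 1
f 1 4 3
f 3 5 1
f 2 8 4
f 6 2 5
f 6 8 2
f 4 8 3
f 7 5 3
f 3 8 7
f 7 6 5
f 8 6 7
f 10 9 13
f 10 13 11
f 11 13 14
f 11 14 12
f 13 9 15
f 13 15 14
f 14 15 16
f 14 16 12
f 15 9 17
f 15 17 16
f 16 17 18
f 16 18 12
f 17 9 19
f 17 19 18
f 18 19 20
f 18 20 12
f 19 9 21
f 19 21 20
f 20 21 22
f 20 22 12
f 21 9 23
f 21 23 22
f 22 23 24
f 22 24 12
f 23 9 25
f 23 25 24
f 24 25 26
f 24 26 12
f 25 9 27
f 25 27 26
f 26 27 28
f 26 28 12
f 27 9 29
f 27 29 28
f 28 29 30
f 28 30 12
f 29 9 31
f 29 31 30
f 30 31 32
f 30 32 12
f 31 9 33
f 31 33 32
f 32 33 34
f 32 34 12
f 33 9 35
f 33 35 34
f 34 35 36
f 34 36 12
f 35 9 37
f 35 37 36
f 36 37 38
f 36 38 12
f 37 9 39
f 37 39 38
f 38 39 40
f 38 40 12
f 39 9 41
f 39 41 40
f 40 41 42
f 40 42 12
f 41 9 10
f 41 10 42
f 42 10 11
f 42 11 12
f 44 46 43
f 47 44 43
f 43 46 45
f 45 47 43
f 44 50 46
f 48 44 47
f 48 50 44
f 46 50 45
f 49 47 45
f 45 50 49
f 49 48 47
f 50 48 49



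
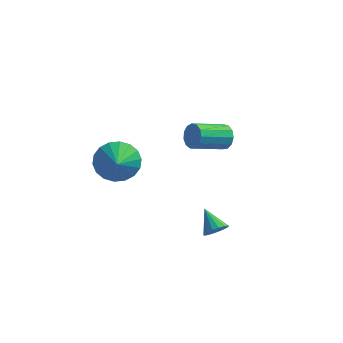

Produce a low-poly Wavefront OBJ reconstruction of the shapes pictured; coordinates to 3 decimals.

v 1.403 3.225 0.873
v 1.766 3.173 1.41
v 0.701 2.043 2.023
v 0.337 2.095 1.487
v 1.523 3.439 1.476
v 0.457 2.308 2.089
v 1.241 3.636 1.35
v 0.176 2.506 1.963
v 1.01 3.703 1.074
v -0.055 2.573 1.687
v 0.905 3.619 0.734
v -0.161 2.488 1.347
v 0.957 3.409 0.438
v -0.109 2.279 1.051
v 1.151 3.141 0.28
v 0.085 2.011 0.893
v 1.424 2.9 0.311
v 0.359 1.769 0.924
v 1.691 2.762 0.521
v 0.626 1.631 1.134
v 1.867 2.771 0.842
v 0.801 1.641 1.455
v 1.895 2.924 1.173
v 0.829 1.794 1.787
v 2.971 -2.75 -0.101
v 3.411 -2.593 0.208
v 2.269 -2.13 0.581
v 3.394 -2.404 0.019
v 3.281 -2.294 -0.198
v 3.097 -2.289 -0.392
v 2.884 -2.389 -0.52
v 2.691 -2.573 -0.552
v 2.562 -2.797 -0.481
v 2.527 -3.01 -0.322
v 2.594 -3.164 -0.114
v 2.747 -3.223 0.098
v 2.952 -3.174 0.264
v 3.161 -3.028 0.346
v 3.327 -2.818 0.326
v -1.95 -0.794 1.405
v -1.157 -0.897 0.787
v -1.57 -1.766 2.055
v -1 -0.623 1.106
v -1.031 -0.382 1.485
v -1.244 -0.222 1.847
v -1.597 -0.176 2.122
v -2.019 -0.253 2.255
v -2.428 -0.436 2.219
v -2.742 -0.69 2.023
v -2.899 -0.965 1.703
v -2.869 -1.206 1.325
v -2.656 -1.365 0.963
v -2.303 -1.411 0.688
v -1.88 -1.335 0.555
v -1.472 -1.152 0.59
f 2 1 5
f 2 5 3
f 3 5 6
f 3 6 4
f 5 1 7
f 5 7 6
f 6 7 8
f 6 8 4
f 7 1 9
f 7 9 8
f 8 9 10
f 8 10 4
f 9 1 11
f 9 11 10
f 10 11 12
f 10 12 4
f 11 1 13
f 11 13 12
f 12 13 14
f 12 14 4
f 13 1 15
f 13 15 14
f 14 15 16
f 14 16 4
f 15 1 17
f 15 17 16
f 16 17 18
f 16 18 4
f 17 1 19
f 17 19 18
f 18 19 20
f 18 20 4
f 19 1 21
f 19 21 20
f 20 21 22
f 20 22 4
f 21 1 23
f 21 23 22
f 22 23 24
f 22 24 4
f 23 1 2
f 23 2 24
f 24 2 3
f 24 3 4
f 26 25 28
f 26 28 27
f 28 25 29
f 28 29 27
f 29 25 30
f 29 30 27
f 30 25 31
f 30 31 27
f 31 25 32
f 31 32 27
f 32 25 33
f 32 33 27
f 33 25 34
f 33 34 27
f 34 25 35
f 34 35 27
f 35 25 36
f 35 36 27
f 36 25 37
f 36 37 27
f 37 25 38
f 37 38 27
f 38 25 39
f 38 39 27
f 39 25 26
f 39 26 27
f 41 40 43
f 41 43 42
f 43 40 44
f 43 44 42
f 44 40 45
f 44 45 42
f 45 40 46
f 45 46 42
f 46 40 47
f 46 47 42
f 47 40 48
f 47 48 42
f 48 40 49
f 48 49 42
f 49 40 50
f 49 50 42
f 50 40 51
f 50 51 42
f 51 40 52
f 51 52 42
f 52 40 53
f 52 53 42
f 53 40 54
f 53 54 42
f 54 40 55
f 54 55 42
f 55 40 41
f 55 41 42



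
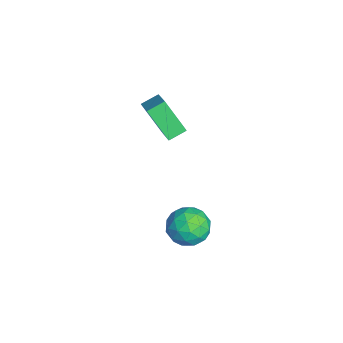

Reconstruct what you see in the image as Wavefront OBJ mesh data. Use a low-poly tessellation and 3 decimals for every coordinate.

v 2.5 2.63 -3.139
v 3.06 3.219 -4.035
v 3.78 1.161 -3.305
v 4.34 1.75 -4.201
v 4.401 2.171 -3.069
v 3.609 3.08 -2.967
v 3.231 1.3 -4.373
v 2.439 2.209 -4.271
v 3.511 2.397 -4.797
v 4.234 2.936 -3.992
v 2.606 1.444 -3.348
v 3.329 1.983 -2.543
v 2.667 3.054 -3.572
v 4.173 1.326 -3.768
v 4.208 1.574 -3.103
v 4.537 1.92 -3.629
v 2.99 2.972 -2.944
v 3.319 3.318 -3.471
v 4.108 2.702 -2.904
v 3.521 1.062 -3.869
v 3.85 1.408 -4.396
v 2.303 2.46 -3.711
v 2.632 2.806 -4.237
v 2.732 1.678 -4.436
v 3.262 2.917 -4.547
v 4.014 2.053 -4.645
v 3.362 1.789 -4.746
v 2.897 2.323 -4.686
v 3.687 3.233 -4.073
v 4.439 2.37 -4.171
v 4.475 2.617 -3.506
v 4.01 3.151 -3.446
v 3.952 2.75 -4.522
v 2.401 2.01 -3.169
v 3.153 1.147 -3.267
v 2.83 1.229 -3.894
v 2.365 1.763 -3.834
v 2.826 2.327 -2.695
v 3.578 1.463 -2.793
v 3.943 2.057 -2.654
v 3.478 2.591 -2.594
v 2.888 1.63 -2.818
v -2.048 0.764 0.561
v -2.372 1.717 0.954
v -3.599 0.617 -0.36
v -3.923 1.57 0.032
v -1.137 1.77 -1.132
v -1.461 2.723 -0.74
v -2.688 1.623 -2.054
v -3.012 2.576 -1.661
f 1 38 17
f 38 12 41
f 17 41 6
f 38 41 17
f 1 17 13
f 17 6 18
f 13 18 2
f 17 18 13
f 1 13 22
f 13 2 23
f 22 23 8
f 13 23 22
f 1 22 34
f 22 8 37
f 34 37 11
f 22 37 34
f 1 34 38
f 34 11 42
f 38 42 12
f 34 42 38
f 2 18 29
f 18 6 32
f 29 32 10
f 18 32 29
f 6 41 19
f 41 12 40
f 19 40 5
f 41 40 19
f 12 42 39
f 42 11 35
f 39 35 3
f 42 35 39
f 11 37 36
f 37 8 24
f 36 24 7
f 37 24 36
f 8 23 28
f 23 2 25
f 28 25 9
f 23 25 28
f 4 30 16
f 30 10 31
f 16 31 5
f 30 31 16
f 4 16 14
f 16 5 15
f 14 15 3
f 16 15 14
f 4 14 21
f 14 3 20
f 21 20 7
f 14 20 21
f 4 21 26
f 21 7 27
f 26 27 9
f 21 27 26
f 4 26 30
f 26 9 33
f 30 33 10
f 26 33 30
f 5 31 19
f 31 10 32
f 19 32 6
f 31 32 19
f 3 15 39
f 15 5 40
f 39 40 12
f 15 40 39
f 7 20 36
f 20 3 35
f 36 35 11
f 20 35 36
f 9 27 28
f 27 7 24
f 28 24 8
f 27 24 28
f 10 33 29
f 33 9 25
f 29 25 2
f 33 25 29
f 44 46 43
f 47 44 43
f 43 46 45
f 45 47 43
f 44 50 46
f 48 44 47
f 48 50 44
f 46 50 45
f 49 47 45
f 45 50 49
f 49 48 47
f 50 48 49



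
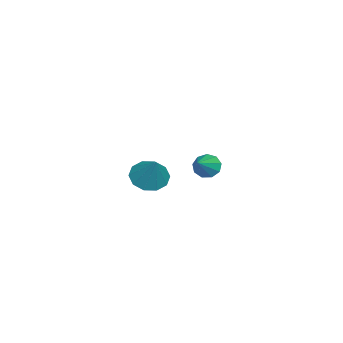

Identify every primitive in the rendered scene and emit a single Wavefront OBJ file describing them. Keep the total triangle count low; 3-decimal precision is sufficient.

v -2.262 3.597 -0.423
v -1.948 3.468 -0.931
v -1.058 3.503 0.343
v -1.956 3.88 -0.869
v -2.106 4.16 -0.598
v -2.329 4.177 -0.246
v -2.521 3.922 0.023
v -2.591 3.515 0.083
v -2.507 3.146 -0.094
v -2.308 2.989 -0.425
v -2.088 3.116 -0.755
v 3.046 2.723 1.563
v 3.637 2.263 1.345
v 3.834 3.197 2.697
v 3.693 2.689 1.128
v 3.502 3.129 1.077
v 3.137 3.414 1.212
v 2.737 3.434 1.48
v 2.455 3.183 1.781
v 2.4 2.757 1.998
v 2.591 2.317 2.049
v 2.956 2.033 1.914
v 3.355 2.012 1.645
f 2 1 4
f 2 4 3
f 4 1 5
f 4 5 3
f 5 1 6
f 5 6 3
f 6 1 7
f 6 7 3
f 7 1 8
f 7 8 3
f 8 1 9
f 8 9 3
f 9 1 10
f 9 10 3
f 10 1 11
f 10 11 3
f 11 1 2
f 11 2 3
f 13 12 15
f 13 15 14
f 15 12 16
f 15 16 14
f 16 12 17
f 16 17 14
f 17 12 18
f 17 18 14
f 18 12 19
f 18 19 14
f 19 12 20
f 19 20 14
f 20 12 21
f 20 21 14
f 21 12 22
f 21 22 14
f 22 12 23
f 22 23 14
f 23 12 13
f 23 13 14



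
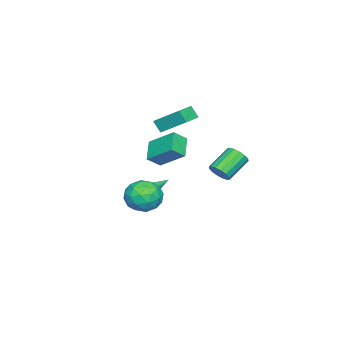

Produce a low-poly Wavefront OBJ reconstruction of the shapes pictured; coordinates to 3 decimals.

v -2.054 -3.321 -3.83
v -1.713 -3.544 -3.416
v -2.506 -2.119 -2.81
v -1.563 -3.392 -3.528
v -1.498 -3.228 -3.693
v -1.529 -3.08 -3.881
v -1.65 -2.974 -4.06
v -1.841 -2.928 -4.199
v -2.069 -2.95 -4.275
v -2.295 -3.036 -4.273
v -2.478 -3.171 -4.195
v -2.589 -3.333 -4.054
v -2.606 -3.492 -3.874
v -2.528 -3.622 -3.686
v -2.368 -3.7 -3.523
v -2.154 -3.712 -3.413
v -1.922 -3.657 -3.375
v 1.021 2.53 0.264
v 1.267 2.176 0.79
v 0.004 2.656 1.702
v -0.241 3.01 1.176
v 1.41 2.495 0.821
v 0.148 2.976 1.733
v 1.45 2.824 0.702
v 0.187 3.305 1.614
v 1.375 3.074 0.466
v 0.112 3.555 1.378
v 1.205 3.178 0.176
v -0.058 3.659 1.088
v 0.986 3.109 -0.091
v -0.277 3.589 0.821
v 0.776 2.884 -0.262
v -0.487 3.364 0.65
v 0.632 2.564 -0.293
v -0.63 3.045 0.619
v 0.593 2.235 -0.174
v -0.67 2.716 0.738
v 0.668 1.985 0.062
v -0.595 2.466 0.974
v 0.838 1.881 0.352
v -0.425 2.362 1.264
v 1.057 1.951 0.619
v -0.206 2.431 1.531
v 3.129 -0.446 2.804
v 3.257 1.012 3.833
v 2.551 0.022 2.212
v 2.679 1.481 3.242
v 4.181 -0.041 2.098
v 4.309 1.418 3.128
v 3.603 0.428 1.507
v 3.731 1.886 2.536
v 0.106 -0.999 3.323
v 0.185 0.513 4.386
v 0.204 -0.529 2.647
v 0.284 0.983 3.709
v 1.296 -1.123 3.411
v 1.376 0.389 4.473
v 1.395 -0.653 2.734
v 1.474 0.859 3.797
v 0.096 -1.232 -3.167
v 0.775 -1.524 -2.292
v -0.335 -3.016 -3.428
v 0.344 -3.308 -2.553
v -0.628 -2.734 -2.357
v -0.362 -1.631 -2.195
v 0.802 -2.909 -3.525
v 1.068 -1.806 -3.363
v 1.212 -2.56 -2.513
v 0.328 -2.453 -1.791
v 0.112 -2.087 -3.929
v -0.772 -1.98 -3.207
v 0.473 -1.221 -2.706
v -0.033 -3.319 -3.014
v -0.605 -2.982 -2.898
v -0.205 -3.153 -2.384
v -0.195 -1.284 -2.65
v 0.205 -1.456 -2.135
v -0.62 -2.168 -2.173
v 0.235 -3.084 -3.585
v 0.635 -3.256 -3.07
v 0.645 -1.387 -3.336
v 1.045 -1.558 -2.822
v 1.06 -2.372 -3.547
v 1.129 -2.002 -2.322
v 0.876 -3.051 -2.476
v 1.145 -2.816 -3.047
v 1.301 -2.168 -2.952
v 0.61 -1.939 -1.898
v 0.357 -2.988 -2.051
v -0.215 -2.65 -1.936
v -0.058 -2.002 -1.841
v 0.866 -2.548 -2.028
v 0.083 -1.552 -3.669
v -0.17 -2.601 -3.822
v 0.498 -2.538 -3.879
v 0.655 -1.89 -3.784
v -0.436 -1.489 -3.244
v -0.689 -2.538 -3.398
v -0.861 -2.372 -2.768
v -0.705 -1.724 -2.673
v -0.426 -1.992 -3.692
f 2 1 4
f 2 4 3
f 4 1 5
f 4 5 3
f 5 1 6
f 5 6 3
f 6 1 7
f 6 7 3
f 7 1 8
f 7 8 3
f 8 1 9
f 8 9 3
f 9 1 10
f 9 10 3
f 10 1 11
f 10 11 3
f 11 1 12
f 11 12 3
f 12 1 13
f 12 13 3
f 13 1 14
f 13 14 3
f 14 1 15
f 14 15 3
f 15 1 16
f 15 16 3
f 16 1 17
f 16 17 3
f 17 1 2
f 17 2 3
f 19 18 22
f 19 22 20
f 20 22 23
f 20 23 21
f 22 18 24
f 22 24 23
f 23 24 25
f 23 25 21
f 24 18 26
f 24 26 25
f 25 26 27
f 25 27 21
f 26 18 28
f 26 28 27
f 27 28 29
f 27 29 21
f 28 18 30
f 28 30 29
f 29 30 31
f 29 31 21
f 30 18 32
f 30 32 31
f 31 32 33
f 31 33 21
f 32 18 34
f 32 34 33
f 33 34 35
f 33 35 21
f 34 18 36
f 34 36 35
f 35 36 37
f 35 37 21
f 36 18 38
f 36 38 37
f 37 38 39
f 37 39 21
f 38 18 40
f 38 40 39
f 39 40 41
f 39 41 21
f 40 18 42
f 40 42 41
f 41 42 43
f 41 43 21
f 42 18 19
f 42 19 43
f 43 19 20
f 43 20 21
f 45 47 44
f 48 45 44
f 44 47 46
f 46 48 44
f 45 51 47
f 49 45 48
f 49 51 45
f 47 51 46
f 50 48 46
f 46 51 50
f 50 49 48
f 51 49 50
f 53 55 52
f 56 53 52
f 52 55 54
f 54 56 52
f 53 59 55
f 57 53 56
f 57 59 53
f 55 59 54
f 58 56 54
f 54 59 58
f 58 57 56
f 59 57 58
f 60 97 76
f 97 71 100
f 76 100 65
f 97 100 76
f 60 76 72
f 76 65 77
f 72 77 61
f 76 77 72
f 60 72 81
f 72 61 82
f 81 82 67
f 72 82 81
f 60 81 93
f 81 67 96
f 93 96 70
f 81 96 93
f 60 93 97
f 93 70 101
f 97 101 71
f 93 101 97
f 61 77 88
f 77 65 91
f 88 91 69
f 77 91 88
f 65 100 78
f 100 71 99
f 78 99 64
f 100 99 78
f 71 101 98
f 101 70 94
f 98 94 62
f 101 94 98
f 70 96 95
f 96 67 83
f 95 83 66
f 96 83 95
f 67 82 87
f 82 61 84
f 87 84 68
f 82 84 87
f 63 89 75
f 89 69 90
f 75 90 64
f 89 90 75
f 63 75 73
f 75 64 74
f 73 74 62
f 75 74 73
f 63 73 80
f 73 62 79
f 80 79 66
f 73 79 80
f 63 80 85
f 80 66 86
f 85 86 68
f 80 86 85
f 63 85 89
f 85 68 92
f 89 92 69
f 85 92 89
f 64 90 78
f 90 69 91
f 78 91 65
f 90 91 78
f 62 74 98
f 74 64 99
f 98 99 71
f 74 99 98
f 66 79 95
f 79 62 94
f 95 94 70
f 79 94 95
f 68 86 87
f 86 66 83
f 87 83 67
f 86 83 87
f 69 92 88
f 92 68 84
f 88 84 61
f 92 84 88



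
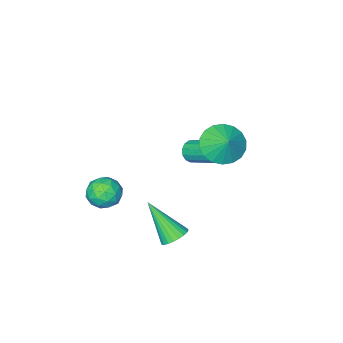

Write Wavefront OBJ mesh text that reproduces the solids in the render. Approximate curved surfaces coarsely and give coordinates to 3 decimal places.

v -0.146 1.538 2.427
v 0.738 1.19 2.441
v 0.106 2.202 3.133
v 0.761 1.493 2.147
v 0.605 1.806 1.909
v 0.299 2.065 1.774
v -0.094 2.22 1.768
v -0.497 2.24 1.893
v -0.831 2.122 2.123
v -1.029 1.887 2.414
v -1.052 1.584 2.708
v -0.896 1.271 2.946
v -0.591 1.012 3.081
v -0.197 0.857 3.087
v 0.206 0.836 2.962
v 0.54 0.955 2.732
v 2.094 -2.79 -1.966
v 2.8 -2.786 -2.384
v 1.56 -3.594 -2.876
v 2.266 -3.59 -3.294
v 2.222 -3.966 -2.566
v 2.552 -3.469 -2.004
v 1.808 -2.911 -3.256
v 2.138 -2.414 -2.694
v 2.623 -2.861 -3.181
v 2.879 -3.513 -2.754
v 1.481 -2.867 -2.506
v 1.737 -3.519 -2.079
v 2.494 -2.717 -2.095
v 1.866 -3.663 -3.165
v 1.84 -3.884 -2.737
v 2.255 -3.882 -2.983
v 2.348 -3.119 -1.872
v 2.763 -3.117 -2.117
v 2.423 -3.81 -2.224
v 1.597 -3.263 -3.143
v 2.012 -3.261 -3.388
v 2.105 -2.498 -2.277
v 2.52 -2.496 -2.523
v 1.937 -2.57 -3.036
v 2.805 -2.759 -2.809
v 2.491 -3.232 -3.344
v 2.222 -2.833 -3.322
v 2.416 -2.54 -2.991
v 2.955 -3.143 -2.558
v 2.641 -3.615 -3.093
v 2.615 -3.836 -2.666
v 2.809 -3.544 -2.335
v 2.851 -3.187 -3.027
v 1.719 -2.765 -2.167
v 1.405 -3.237 -2.702
v 1.551 -2.836 -2.925
v 1.745 -2.544 -2.594
v 1.869 -3.148 -1.916
v 1.555 -3.621 -2.451
v 1.944 -3.84 -2.269
v 2.138 -3.547 -1.938
v 1.509 -3.193 -2.233
v -1.61 -2.197 -1.268
v -1.369 -2.405 -0.807
v -1.649 -0.87 0.029
v -1.89 -0.663 -0.432
v -1.153 -2.284 -0.957
v -1.432 -0.749 -0.12
v -1.059 -2.139 -1.19
v -1.338 -0.605 -0.354
v -1.113 -2.011 -1.444
v -1.392 -0.476 -0.608
v -1.3 -1.932 -1.651
v -1.579 -0.397 -0.815
v -1.57 -1.924 -1.756
v -1.849 -0.39 -0.919
v -1.851 -1.99 -1.729
v -2.131 -0.455 -0.893
v -2.068 -2.111 -1.58
v -2.347 -0.576 -0.743
v -2.162 -2.255 -1.346
v -2.441 -0.721 -0.51
v -2.108 -2.384 -1.092
v -2.387 -0.849 -0.256
v -1.921 -2.463 -0.885
v -2.2 -0.928 -0.049
v -1.651 -2.47 -0.781
v -1.93 -0.936 0.056
v 2.75 2.234 -1.211
v 3.04 1.848 -1.6
v 3.13 1.026 0.271
v 3.223 1.991 -1.531
v 3.333 2.17 -1.413
v 3.355 2.36 -1.264
v 3.285 2.53 -1.107
v 3.133 2.655 -0.966
v 2.923 2.717 -0.863
v 2.687 2.704 -0.812
v 2.46 2.62 -0.822
v 2.278 2.478 -0.892
v 2.167 2.298 -1.01
v 2.145 2.108 -1.159
v 2.216 1.938 -1.316
v 2.367 1.813 -1.457
v 2.577 1.752 -1.56
v 2.813 1.764 -1.611
f 2 1 4
f 2 4 3
f 4 1 5
f 4 5 3
f 5 1 6
f 5 6 3
f 6 1 7
f 6 7 3
f 7 1 8
f 7 8 3
f 8 1 9
f 8 9 3
f 9 1 10
f 9 10 3
f 10 1 11
f 10 11 3
f 11 1 12
f 11 12 3
f 12 1 13
f 12 13 3
f 13 1 14
f 13 14 3
f 14 1 15
f 14 15 3
f 15 1 16
f 15 16 3
f 16 1 2
f 16 2 3
f 17 54 33
f 54 28 57
f 33 57 22
f 54 57 33
f 17 33 29
f 33 22 34
f 29 34 18
f 33 34 29
f 17 29 38
f 29 18 39
f 38 39 24
f 29 39 38
f 17 38 50
f 38 24 53
f 50 53 27
f 38 53 50
f 17 50 54
f 50 27 58
f 54 58 28
f 50 58 54
f 18 34 45
f 34 22 48
f 45 48 26
f 34 48 45
f 22 57 35
f 57 28 56
f 35 56 21
f 57 56 35
f 28 58 55
f 58 27 51
f 55 51 19
f 58 51 55
f 27 53 52
f 53 24 40
f 52 40 23
f 53 40 52
f 24 39 44
f 39 18 41
f 44 41 25
f 39 41 44
f 20 46 32
f 46 26 47
f 32 47 21
f 46 47 32
f 20 32 30
f 32 21 31
f 30 31 19
f 32 31 30
f 20 30 37
f 30 19 36
f 37 36 23
f 30 36 37
f 20 37 42
f 37 23 43
f 42 43 25
f 37 43 42
f 20 42 46
f 42 25 49
f 46 49 26
f 42 49 46
f 21 47 35
f 47 26 48
f 35 48 22
f 47 48 35
f 19 31 55
f 31 21 56
f 55 56 28
f 31 56 55
f 23 36 52
f 36 19 51
f 52 51 27
f 36 51 52
f 25 43 44
f 43 23 40
f 44 40 24
f 43 40 44
f 26 49 45
f 49 25 41
f 45 41 18
f 49 41 45
f 60 59 63
f 60 63 61
f 61 63 64
f 61 64 62
f 63 59 65
f 63 65 64
f 64 65 66
f 64 66 62
f 65 59 67
f 65 67 66
f 66 67 68
f 66 68 62
f 67 59 69
f 67 69 68
f 68 69 70
f 68 70 62
f 69 59 71
f 69 71 70
f 70 71 72
f 70 72 62
f 71 59 73
f 71 73 72
f 72 73 74
f 72 74 62
f 73 59 75
f 73 75 74
f 74 75 76
f 74 76 62
f 75 59 77
f 75 77 76
f 76 77 78
f 76 78 62
f 77 59 79
f 77 79 78
f 78 79 80
f 78 80 62
f 79 59 81
f 79 81 80
f 80 81 82
f 80 82 62
f 81 59 83
f 81 83 82
f 82 83 84
f 82 84 62
f 83 59 60
f 83 60 84
f 84 60 61
f 84 61 62
f 86 85 88
f 86 88 87
f 88 85 89
f 88 89 87
f 89 85 90
f 89 90 87
f 90 85 91
f 90 91 87
f 91 85 92
f 91 92 87
f 92 85 93
f 92 93 87
f 93 85 94
f 93 94 87
f 94 85 95
f 94 95 87
f 95 85 96
f 95 96 87
f 96 85 97
f 96 97 87
f 97 85 98
f 97 98 87
f 98 85 99
f 98 99 87
f 99 85 100
f 99 100 87
f 100 85 101
f 100 101 87
f 101 85 102
f 101 102 87
f 102 85 86
f 102 86 87



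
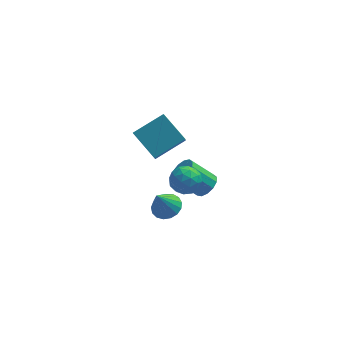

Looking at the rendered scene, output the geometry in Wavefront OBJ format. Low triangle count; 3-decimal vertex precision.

v 1.819 3.457 -3.777
v 2.263 4.114 -3.353
v 0.805 4.161 -1.899
v 0.361 3.503 -2.323
v 1.947 4.342 -3.677
v 0.488 4.389 -2.223
v 1.59 4.288 -4.034
v 0.132 4.335 -2.58
v 1.306 3.971 -4.308
v -0.153 4.017 -2.855
v 1.185 3.49 -4.414
v -0.274 3.537 -2.961
v 1.265 2.998 -4.318
v -0.193 3.045 -2.864
v 1.521 2.652 -4.05
v 0.063 2.699 -2.596
v 1.872 2.562 -3.695
v 0.413 2.609 -2.241
v 2.206 2.755 -3.366
v 0.747 2.802 -1.912
v 2.417 3.171 -3.168
v 0.959 3.218 -1.714
v 2.439 3.678 -3.163
v 0.98 3.725 -1.709
v 0.157 2.565 -1.092
v 0.839 2.898 -1.82
v 0.281 0.982 -1.7
v 0.963 1.315 -2.428
v 1.243 1.296 -1.414
v 1.166 2.275 -1.038
v -0.046 1.605 -2.482
v -0.123 2.584 -2.106
v 0.714 2.305 -2.678
v 1.51 2.114 -2.019
v -0.39 1.766 -1.501
v 0.406 1.575 -0.842
v 0.487 2.871 -1.402
v 0.633 1.009 -2.118
v 0.797 0.998 -1.522
v 1.198 1.194 -1.949
v 0.679 2.505 -0.943
v 1.08 2.7 -1.371
v 1.317 1.759 -1.133
v 0.04 1.18 -2.149
v 0.441 1.375 -2.577
v -0.078 2.686 -1.571
v 0.323 2.882 -1.998
v -0.197 2.121 -2.387
v 0.814 2.718 -2.335
v 0.888 1.787 -2.692
v 0.294 1.957 -2.724
v 0.249 2.533 -2.503
v 1.282 2.606 -1.947
v 1.356 1.675 -2.305
v 1.52 1.664 -1.709
v 1.475 2.239 -1.488
v 1.209 2.257 -2.452
v -0.236 2.205 -1.215
v -0.162 1.274 -1.573
v -0.355 1.641 -2.032
v -0.4 2.216 -1.811
v 0.232 2.093 -0.828
v 0.306 1.162 -1.185
v 0.871 1.347 -1.017
v 0.826 1.923 -0.796
v -0.089 1.623 -1.068
v -1.178 0.1 2.039
v -1.206 -1.031 3.212
v -2.403 1.324 3.192
v -2.431 0.193 4.365
v 0.551 0.987 2.935
v 0.523 -0.144 4.108
v -0.674 2.211 4.088
v -0.702 1.08 5.261
v -0.54 -1.52 -0.831
v 0.075 -2.217 -0.86
v -1.1 -2.08 0.751
v 0.299 -1.886 -0.664
v 0.33 -1.471 -0.506
v 0.162 -1.067 -0.423
v -0.166 -0.767 -0.433
v -0.581 -0.64 -0.535
v -0.985 -0.714 -0.704
v -1.288 -0.973 -0.903
v -1.42 -1.357 -1.085
v -1.349 -1.779 -1.209
v -1.094 -2.141 -1.247
v -0.711 -2.361 -1.189
v -0.289 -2.389 -1.05
f 2 1 5
f 2 5 3
f 3 5 6
f 3 6 4
f 5 1 7
f 5 7 6
f 6 7 8
f 6 8 4
f 7 1 9
f 7 9 8
f 8 9 10
f 8 10 4
f 9 1 11
f 9 11 10
f 10 11 12
f 10 12 4
f 11 1 13
f 11 13 12
f 12 13 14
f 12 14 4
f 13 1 15
f 13 15 14
f 14 15 16
f 14 16 4
f 15 1 17
f 15 17 16
f 16 17 18
f 16 18 4
f 17 1 19
f 17 19 18
f 18 19 20
f 18 20 4
f 19 1 21
f 19 21 20
f 20 21 22
f 20 22 4
f 21 1 23
f 21 23 22
f 22 23 24
f 22 24 4
f 23 1 2
f 23 2 24
f 24 2 3
f 24 3 4
f 25 62 41
f 62 36 65
f 41 65 30
f 62 65 41
f 25 41 37
f 41 30 42
f 37 42 26
f 41 42 37
f 25 37 46
f 37 26 47
f 46 47 32
f 37 47 46
f 25 46 58
f 46 32 61
f 58 61 35
f 46 61 58
f 25 58 62
f 58 35 66
f 62 66 36
f 58 66 62
f 26 42 53
f 42 30 56
f 53 56 34
f 42 56 53
f 30 65 43
f 65 36 64
f 43 64 29
f 65 64 43
f 36 66 63
f 66 35 59
f 63 59 27
f 66 59 63
f 35 61 60
f 61 32 48
f 60 48 31
f 61 48 60
f 32 47 52
f 47 26 49
f 52 49 33
f 47 49 52
f 28 54 40
f 54 34 55
f 40 55 29
f 54 55 40
f 28 40 38
f 40 29 39
f 38 39 27
f 40 39 38
f 28 38 45
f 38 27 44
f 45 44 31
f 38 44 45
f 28 45 50
f 45 31 51
f 50 51 33
f 45 51 50
f 28 50 54
f 50 33 57
f 54 57 34
f 50 57 54
f 29 55 43
f 55 34 56
f 43 56 30
f 55 56 43
f 27 39 63
f 39 29 64
f 63 64 36
f 39 64 63
f 31 44 60
f 44 27 59
f 60 59 35
f 44 59 60
f 33 51 52
f 51 31 48
f 52 48 32
f 51 48 52
f 34 57 53
f 57 33 49
f 53 49 26
f 57 49 53
f 68 70 67
f 71 68 67
f 67 70 69
f 69 71 67
f 68 74 70
f 72 68 71
f 72 74 68
f 70 74 69
f 73 71 69
f 69 74 73
f 73 72 71
f 74 72 73
f 76 75 78
f 76 78 77
f 78 75 79
f 78 79 77
f 79 75 80
f 79 80 77
f 80 75 81
f 80 81 77
f 81 75 82
f 81 82 77
f 82 75 83
f 82 83 77
f 83 75 84
f 83 84 77
f 84 75 85
f 84 85 77
f 85 75 86
f 85 86 77
f 86 75 87
f 86 87 77
f 87 75 88
f 87 88 77
f 88 75 89
f 88 89 77
f 89 75 76
f 89 76 77



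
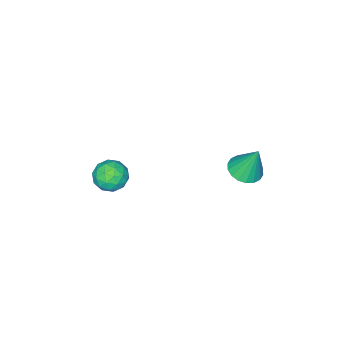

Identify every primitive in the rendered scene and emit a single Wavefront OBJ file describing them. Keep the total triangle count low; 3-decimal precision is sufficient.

v -0.501 -2.825 -3.657
v 0.046 -3.387 -3.458
v -1.466 -3.653 -3.342
v -0.919 -4.215 -3.143
v -1 -3.551 -2.687
v -0.404 -3.039 -2.882
v -1.016 -4.001 -3.918
v -0.42 -3.489 -4.113
v -0.272 -4.114 -3.619
v -0.262 -3.836 -2.859
v -1.158 -3.204 -3.941
v -1.148 -2.926 -3.181
v -0.143 -3.033 -3.585
v -1.277 -4.007 -3.215
v -1.325 -3.616 -2.947
v -1.003 -3.947 -2.83
v -0.407 -2.829 -3.247
v -0.086 -3.159 -3.13
v -0.701 -3.255 -2.677
v -1.334 -3.881 -3.67
v -1.013 -4.211 -3.553
v -0.417 -3.093 -3.97
v -0.095 -3.424 -3.853
v -0.719 -3.785 -4.123
v -0.008 -3.791 -3.563
v -0.575 -4.278 -3.378
v -0.633 -4.152 -3.833
v -0.282 -3.851 -3.948
v -0.002 -3.628 -3.116
v -0.57 -4.114 -2.931
v -0.617 -3.724 -2.663
v -0.267 -3.423 -2.778
v -0.189 -4.055 -3.211
v -0.85 -2.926 -3.869
v -1.418 -3.412 -3.684
v -1.153 -3.617 -4.022
v -0.803 -3.316 -4.137
v -0.845 -2.762 -3.422
v -1.412 -3.249 -3.237
v -1.138 -3.189 -2.852
v -0.787 -2.888 -2.967
v -1.231 -2.985 -3.589
v -2.992 1.708 -0.892
v -2.281 1.948 -0.911
v -3.128 2.232 0.572
v -2.452 2.213 -1.022
v -2.73 2.377 -1.106
v -3.059 2.41 -1.149
v -3.375 2.303 -1.14
v -3.616 2.079 -1.082
v -3.732 1.781 -0.987
v -3.702 1.469 -0.872
v -3.532 1.204 -0.762
v -3.254 1.039 -0.677
v -2.925 1.007 -0.635
v -2.609 1.114 -0.643
v -2.368 1.338 -0.701
v -2.252 1.636 -0.797
f 1 38 17
f 38 12 41
f 17 41 6
f 38 41 17
f 1 17 13
f 17 6 18
f 13 18 2
f 17 18 13
f 1 13 22
f 13 2 23
f 22 23 8
f 13 23 22
f 1 22 34
f 22 8 37
f 34 37 11
f 22 37 34
f 1 34 38
f 34 11 42
f 38 42 12
f 34 42 38
f 2 18 29
f 18 6 32
f 29 32 10
f 18 32 29
f 6 41 19
f 41 12 40
f 19 40 5
f 41 40 19
f 12 42 39
f 42 11 35
f 39 35 3
f 42 35 39
f 11 37 36
f 37 8 24
f 36 24 7
f 37 24 36
f 8 23 28
f 23 2 25
f 28 25 9
f 23 25 28
f 4 30 16
f 30 10 31
f 16 31 5
f 30 31 16
f 4 16 14
f 16 5 15
f 14 15 3
f 16 15 14
f 4 14 21
f 14 3 20
f 21 20 7
f 14 20 21
f 4 21 26
f 21 7 27
f 26 27 9
f 21 27 26
f 4 26 30
f 26 9 33
f 30 33 10
f 26 33 30
f 5 31 19
f 31 10 32
f 19 32 6
f 31 32 19
f 3 15 39
f 15 5 40
f 39 40 12
f 15 40 39
f 7 20 36
f 20 3 35
f 36 35 11
f 20 35 36
f 9 27 28
f 27 7 24
f 28 24 8
f 27 24 28
f 10 33 29
f 33 9 25
f 29 25 2
f 33 25 29
f 44 43 46
f 44 46 45
f 46 43 47
f 46 47 45
f 47 43 48
f 47 48 45
f 48 43 49
f 48 49 45
f 49 43 50
f 49 50 45
f 50 43 51
f 50 51 45
f 51 43 52
f 51 52 45
f 52 43 53
f 52 53 45
f 53 43 54
f 53 54 45
f 54 43 55
f 54 55 45
f 55 43 56
f 55 56 45
f 56 43 57
f 56 57 45
f 57 43 58
f 57 58 45
f 58 43 44
f 58 44 45

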